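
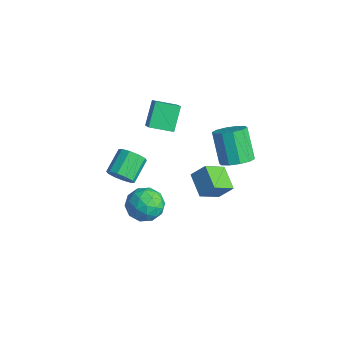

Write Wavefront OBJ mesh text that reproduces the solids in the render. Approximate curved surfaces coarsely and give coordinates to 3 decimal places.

v -0.979 -2.624 -0.885
v -0.369 -1.847 -0.264
v -0.071 -4.033 -0.016
v 0.539 -3.256 0.605
v -0.604 -3.39 0.799
v -1.165 -2.519 0.262
v 0.725 -3.361 -0.542
v 0.164 -2.49 -1.079
v 0.684 -2.302 -0.051
v -0.137 -2.321 0.778
v -0.303 -3.559 -1.058
v -1.124 -3.578 -0.229
v -0.754 -2.112 -0.651
v 0.314 -3.768 0.371
v -0.358 -3.847 0.485
v 0.001 -3.391 0.85
v -1.222 -2.507 -0.342
v -0.863 -2.05 0.024
v -1.001 -2.957 0.648
v 0.423 -3.83 -0.304
v 0.782 -3.373 0.062
v -0.441 -2.489 -1.13
v -0.082 -2.033 -0.765
v 0.561 -2.923 -0.928
v 0.224 -1.923 -0.16
v 0.758 -2.751 0.35
v 0.867 -2.812 -0.324
v 0.537 -2.301 -0.64
v -0.259 -1.934 0.327
v 0.275 -2.762 0.838
v -0.397 -2.841 0.951
v -0.727 -2.329 0.636
v 0.36 -2.201 0.451
v -0.715 -3.118 -1.118
v -0.181 -3.946 -0.607
v 0.287 -3.551 -0.916
v -0.043 -3.039 -1.231
v -1.198 -3.129 -0.63
v -0.664 -3.957 -0.12
v -0.977 -3.579 0.36
v -1.307 -3.068 0.044
v -0.8 -3.679 -0.731
v -2.23 -3.359 0.809
v -1.642 -2.799 0.523
v -2.383 -1.602 1.345
v -2.97 -2.161 1.631
v -2.044 -2.809 0.175
v -2.784 -1.611 0.996
v -2.516 -3.028 0.069
v -3.257 -1.83 0.89
v -2.879 -3.374 0.246
v -3.62 -2.176 1.067
v -2.994 -3.714 0.638
v -3.735 -2.516 1.459
v -2.817 -3.918 1.095
v -3.558 -2.721 1.917
v -2.416 -3.909 1.444
v -3.156 -2.711 2.265
v -1.943 -3.69 1.55
v -2.684 -2.492 2.371
v -1.58 -3.344 1.373
v -2.321 -2.146 2.194
v -1.465 -3.004 0.981
v -2.206 -1.806 1.802
v 0.071 2.769 1.202
v 0.876 3.107 1.71
v -0.326 3.33 3.466
v -1.131 2.991 2.958
v 0.59 3.598 1.452
v -0.612 3.821 3.208
v 0.106 3.773 1.098
v -1.096 3.995 2.855
v -0.391 3.564 0.784
v -1.594 3.786 2.541
v -0.712 3.051 0.63
v -1.914 3.274 2.386
v -0.734 2.43 0.694
v -1.936 2.653 2.45
v -0.448 1.939 0.952
v -1.65 2.162 2.708
v 0.036 1.765 1.305
v -1.166 1.987 3.062
v 0.534 1.974 1.619
v -0.669 2.196 3.376
v 0.854 2.486 1.774
v -0.348 2.709 3.53
v -2.182 3.021 -4.305
v -2.054 1.647 -3.418
v -3.67 3.291 -3.671
v -3.542 1.918 -2.784
v -1.658 3.682 -3.356
v -1.53 2.309 -2.469
v -3.146 3.953 -2.722
v -3.018 2.579 -1.835
v -3.861 -0.858 2.938
v -4.621 0.017 4.209
v -3.133 0.335 2.551
v -3.893 1.21 3.823
v -2.827 -1.21 3.797
v -3.587 -0.335 5.069
v -2.099 -0.017 3.411
v -2.859 0.858 4.682
f 1 38 17
f 38 12 41
f 17 41 6
f 38 41 17
f 1 17 13
f 17 6 18
f 13 18 2
f 17 18 13
f 1 13 22
f 13 2 23
f 22 23 8
f 13 23 22
f 1 22 34
f 22 8 37
f 34 37 11
f 22 37 34
f 1 34 38
f 34 11 42
f 38 42 12
f 34 42 38
f 2 18 29
f 18 6 32
f 29 32 10
f 18 32 29
f 6 41 19
f 41 12 40
f 19 40 5
f 41 40 19
f 12 42 39
f 42 11 35
f 39 35 3
f 42 35 39
f 11 37 36
f 37 8 24
f 36 24 7
f 37 24 36
f 8 23 28
f 23 2 25
f 28 25 9
f 23 25 28
f 4 30 16
f 30 10 31
f 16 31 5
f 30 31 16
f 4 16 14
f 16 5 15
f 14 15 3
f 16 15 14
f 4 14 21
f 14 3 20
f 21 20 7
f 14 20 21
f 4 21 26
f 21 7 27
f 26 27 9
f 21 27 26
f 4 26 30
f 26 9 33
f 30 33 10
f 26 33 30
f 5 31 19
f 31 10 32
f 19 32 6
f 31 32 19
f 3 15 39
f 15 5 40
f 39 40 12
f 15 40 39
f 7 20 36
f 20 3 35
f 36 35 11
f 20 35 36
f 9 27 28
f 27 7 24
f 28 24 8
f 27 24 28
f 10 33 29
f 33 9 25
f 29 25 2
f 33 25 29
f 44 43 47
f 44 47 45
f 45 47 48
f 45 48 46
f 47 43 49
f 47 49 48
f 48 49 50
f 48 50 46
f 49 43 51
f 49 51 50
f 50 51 52
f 50 52 46
f 51 43 53
f 51 53 52
f 52 53 54
f 52 54 46
f 53 43 55
f 53 55 54
f 54 55 56
f 54 56 46
f 55 43 57
f 55 57 56
f 56 57 58
f 56 58 46
f 57 43 59
f 57 59 58
f 58 59 60
f 58 60 46
f 59 43 61
f 59 61 60
f 60 61 62
f 60 62 46
f 61 43 63
f 61 63 62
f 62 63 64
f 62 64 46
f 63 43 44
f 63 44 64
f 64 44 45
f 64 45 46
f 66 65 69
f 66 69 67
f 67 69 70
f 67 70 68
f 69 65 71
f 69 71 70
f 70 71 72
f 70 72 68
f 71 65 73
f 71 73 72
f 72 73 74
f 72 74 68
f 73 65 75
f 73 75 74
f 74 75 76
f 74 76 68
f 75 65 77
f 75 77 76
f 76 77 78
f 76 78 68
f 77 65 79
f 77 79 78
f 78 79 80
f 78 80 68
f 79 65 81
f 79 81 80
f 80 81 82
f 80 82 68
f 81 65 83
f 81 83 82
f 82 83 84
f 82 84 68
f 83 65 85
f 83 85 84
f 84 85 86
f 84 86 68
f 85 65 66
f 85 66 86
f 86 66 67
f 86 67 68
f 88 90 87
f 91 88 87
f 87 90 89
f 89 91 87
f 88 94 90
f 92 88 91
f 92 94 88
f 90 94 89
f 93 91 89
f 89 94 93
f 93 92 91
f 94 92 93
f 96 98 95
f 99 96 95
f 95 98 97
f 97 99 95
f 96 102 98
f 100 96 99
f 100 102 96
f 98 102 97
f 101 99 97
f 97 102 101
f 101 100 99
f 102 100 101



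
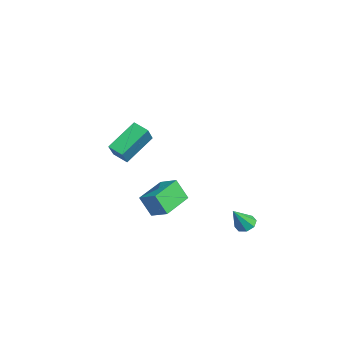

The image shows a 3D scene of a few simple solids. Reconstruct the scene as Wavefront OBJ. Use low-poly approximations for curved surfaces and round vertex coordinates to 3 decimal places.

v 3.506 4.095 -3.763
v 4.1 4.026 -3.99
v 3.914 3.305 -2.457
v 4.047 4.435 -3.726
v 3.676 4.645 -3.484
v 3.206 4.532 -3.405
v 2.912 4.164 -3.536
v 2.965 3.755 -3.8
v 3.336 3.545 -4.042
v 3.806 3.658 -4.121
v 0.44 -0.397 -4.455
v 0.101 -0.991 -3.188
v -0.923 1.022 -4.155
v -1.262 0.428 -2.887
v 1.302 0.312 -3.893
v 0.963 -0.282 -2.625
v -0.061 1.731 -3.592
v -0.4 1.137 -2.325
v 3.286 -2.85 2.131
v 2.478 -1.386 3.317
v 3.929 -2.25 1.828
v 3.121 -0.786 3.015
v 4.139 -3.234 3.185
v 3.331 -1.77 4.372
v 4.782 -2.634 2.883
v 3.974 -1.17 4.069
f 2 1 4
f 2 4 3
f 4 1 5
f 4 5 3
f 5 1 6
f 5 6 3
f 6 1 7
f 6 7 3
f 7 1 8
f 7 8 3
f 8 1 9
f 8 9 3
f 9 1 10
f 9 10 3
f 10 1 2
f 10 2 3
f 12 14 11
f 15 12 11
f 11 14 13
f 13 15 11
f 12 18 14
f 16 12 15
f 16 18 12
f 14 18 13
f 17 15 13
f 13 18 17
f 17 16 15
f 18 16 17
f 20 22 19
f 23 20 19
f 19 22 21
f 21 23 19
f 20 26 22
f 24 20 23
f 24 26 20
f 22 26 21
f 25 23 21
f 21 26 25
f 25 24 23
f 26 24 25



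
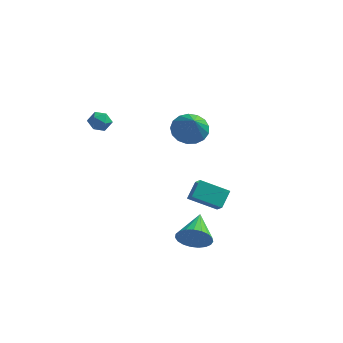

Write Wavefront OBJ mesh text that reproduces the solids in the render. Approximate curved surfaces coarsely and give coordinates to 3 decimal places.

v 2.285 -4.201 0.236
v 2.751 -4.765 0.826
v 2.402 -3.329 0.976
v 2.868 -3.893 1.567
v 3.752 -3.767 -0.507
v 4.218 -4.331 0.084
v 3.869 -2.895 0.234
v 4.335 -3.459 0.824
v 2.243 -3.03 -3.579
v 2.742 -2.632 -4.362
v 1.917 -1.25 -2.881
v 2.349 -2.647 -4.508
v 1.937 -2.727 -4.493
v 1.578 -2.861 -4.321
v 1.334 -3.023 -4.02
v 1.247 -3.187 -3.643
v 1.332 -3.324 -3.255
v 1.575 -3.41 -2.923
v 1.933 -3.43 -2.705
v 2.345 -3.381 -2.638
v 2.739 -3.272 -2.733
v 3.047 -3.12 -2.975
v 3.216 -2.954 -3.322
v 3.217 -2.8 -3.713
v 3.049 -2.686 -4.08
v -3.731 -1.998 3.638
v -3.148 -1.774 3.962
v -3.332 -3.066 3.658
v -2.749 -2.842 3.982
v -3.366 -2.833 4.322
v -3.613 -2.174 4.309
v -2.867 -2.666 3.311
v -3.114 -2.007 3.298
v -2.614 -2.187 3.76
v -2.922 -2.29 4.385
v -3.558 -2.55 3.235
v -3.866 -2.653 3.86
v -0.304 3.083 0.843
v 0.596 3.677 0.905
v 0.404 1.857 2.297
v 0.278 3.898 1.247
v -0.174 3.933 1.496
v -0.655 3.773 1.595
v -1.056 3.455 1.522
v -1.285 3.052 1.293
v -1.289 2.656 0.961
v -1.067 2.358 0.602
v -0.67 2.226 0.298
v -0.19 2.29 0.119
v 0.265 2.536 0.105
v 0.589 2.907 0.26
v 0.709 3.319 0.549
f 2 4 1
f 5 2 1
f 1 4 3
f 3 5 1
f 2 8 4
f 6 2 5
f 6 8 2
f 4 8 3
f 7 5 3
f 3 8 7
f 7 6 5
f 8 6 7
f 10 9 12
f 10 12 11
f 12 9 13
f 12 13 11
f 13 9 14
f 13 14 11
f 14 9 15
f 14 15 11
f 15 9 16
f 15 16 11
f 16 9 17
f 16 17 11
f 17 9 18
f 17 18 11
f 18 9 19
f 18 19 11
f 19 9 20
f 19 20 11
f 20 9 21
f 20 21 11
f 21 9 22
f 21 22 11
f 22 9 23
f 22 23 11
f 23 9 24
f 23 24 11
f 24 9 25
f 24 25 11
f 25 9 10
f 25 10 11
f 26 37 31
f 26 31 27
f 26 27 33
f 26 33 36
f 26 36 37
f 27 31 35
f 31 37 30
f 37 36 28
f 36 33 32
f 33 27 34
f 29 35 30
f 29 30 28
f 29 28 32
f 29 32 34
f 29 34 35
f 30 35 31
f 28 30 37
f 32 28 36
f 34 32 33
f 35 34 27
f 39 38 41
f 39 41 40
f 41 38 42
f 41 42 40
f 42 38 43
f 42 43 40
f 43 38 44
f 43 44 40
f 44 38 45
f 44 45 40
f 45 38 46
f 45 46 40
f 46 38 47
f 46 47 40
f 47 38 48
f 47 48 40
f 48 38 49
f 48 49 40
f 49 38 50
f 49 50 40
f 50 38 51
f 50 51 40
f 51 38 52
f 51 52 40
f 52 38 39
f 52 39 40



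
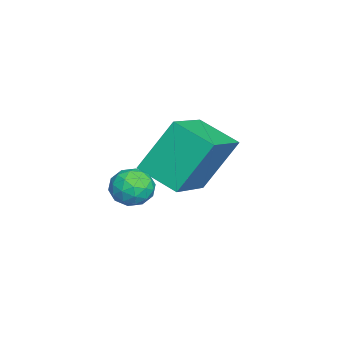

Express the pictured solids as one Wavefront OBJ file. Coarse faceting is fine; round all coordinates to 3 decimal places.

v 0.355 -0.554 0.019
v 0.717 -1.016 -0.39
v -0.357 -1.404 0.35
v 0.005 -1.866 -0.059
v 0.31 -1.592 0.527
v 0.75 -1.067 0.323
v -0.39 -1.353 -0.363
v 0.05 -0.828 -0.567
v 0.256 -1.51 -0.625
v 0.689 -1.658 -0.075
v -0.329 -0.762 0.035
v 0.104 -0.91 0.585
v 0.599 -0.711 -0.215
v -0.239 -1.709 0.175
v -0.059 -1.548 0.519
v 0.153 -1.82 0.279
v 0.618 -0.741 0.204
v 0.83 -1.012 -0.036
v 0.591 -1.351 0.503
v -0.47 -1.408 -0.004
v -0.258 -1.679 -0.244
v 0.207 -0.6 -0.319
v 0.419 -0.872 -0.559
v -0.231 -1.069 -0.543
v 0.541 -1.273 -0.593
v 0.122 -1.772 -0.399
v -0.11 -1.47 -0.577
v 0.149 -1.162 -0.698
v 0.795 -1.359 -0.27
v 0.376 -1.859 -0.075
v 0.555 -1.698 0.269
v 0.814 -1.389 0.149
v 0.524 -1.65 -0.408
v -0.016 -0.561 0.035
v -0.435 -1.061 0.23
v -0.454 -1.031 -0.189
v -0.195 -0.722 -0.309
v 0.238 -0.648 0.359
v -0.181 -1.147 0.553
v 0.211 -1.258 0.658
v 0.47 -0.95 0.537
v -0.164 -0.77 0.368
v -3.624 -0.845 -1.089
v -4.092 0.188 0.703
v -3.001 0.439 -1.667
v -3.469 1.472 0.125
v -1.751 -1.392 -0.285
v -2.219 -0.359 1.507
v -1.128 -0.108 -0.863
v -1.596 0.925 0.929
f 1 38 17
f 38 12 41
f 17 41 6
f 38 41 17
f 1 17 13
f 17 6 18
f 13 18 2
f 17 18 13
f 1 13 22
f 13 2 23
f 22 23 8
f 13 23 22
f 1 22 34
f 22 8 37
f 34 37 11
f 22 37 34
f 1 34 38
f 34 11 42
f 38 42 12
f 34 42 38
f 2 18 29
f 18 6 32
f 29 32 10
f 18 32 29
f 6 41 19
f 41 12 40
f 19 40 5
f 41 40 19
f 12 42 39
f 42 11 35
f 39 35 3
f 42 35 39
f 11 37 36
f 37 8 24
f 36 24 7
f 37 24 36
f 8 23 28
f 23 2 25
f 28 25 9
f 23 25 28
f 4 30 16
f 30 10 31
f 16 31 5
f 30 31 16
f 4 16 14
f 16 5 15
f 14 15 3
f 16 15 14
f 4 14 21
f 14 3 20
f 21 20 7
f 14 20 21
f 4 21 26
f 21 7 27
f 26 27 9
f 21 27 26
f 4 26 30
f 26 9 33
f 30 33 10
f 26 33 30
f 5 31 19
f 31 10 32
f 19 32 6
f 31 32 19
f 3 15 39
f 15 5 40
f 39 40 12
f 15 40 39
f 7 20 36
f 20 3 35
f 36 35 11
f 20 35 36
f 9 27 28
f 27 7 24
f 28 24 8
f 27 24 28
f 10 33 29
f 33 9 25
f 29 25 2
f 33 25 29
f 44 46 43
f 47 44 43
f 43 46 45
f 45 47 43
f 44 50 46
f 48 44 47
f 48 50 44
f 46 50 45
f 49 47 45
f 45 50 49
f 49 48 47
f 50 48 49



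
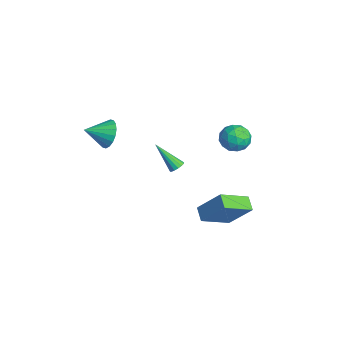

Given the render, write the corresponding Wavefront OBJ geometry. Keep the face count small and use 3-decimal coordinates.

v 3.95 -0.23 -3.376
v 3.102 -0.175 -2.951
v 3.585 1.522 -4.334
v 2.737 1.577 -3.909
v 4.803 0.803 -1.811
v 3.955 0.858 -1.386
v 4.438 2.555 -2.769
v 3.59 2.61 -2.344
v -2.612 0.539 -4.187
v -2.332 0.121 -4.267
v -3.648 -0.439 -2.713
v -2.2 0.257 -4.084
v -2.178 0.469 -3.928
v -2.273 0.7 -3.842
v -2.459 0.888 -3.848
v -2.685 0.982 -3.945
v -2.893 0.957 -4.107
v -3.025 0.82 -4.29
v -3.046 0.608 -4.446
v -2.951 0.378 -4.532
v -2.765 0.19 -4.526
v -2.539 0.096 -4.429
v -3.511 -3.272 -0.964
v -2.928 -2.945 -0.207
v -3.569 -4.668 -0.316
v -3.343 -2.859 -0.058
v -3.792 -2.854 -0.088
v -4.185 -2.933 -0.291
v -4.444 -3.078 -0.628
v -4.519 -3.262 -1.032
v -4.394 -3.448 -1.421
v -4.095 -3.599 -1.721
v -3.68 -3.685 -1.87
v -3.231 -3.69 -1.84
v -2.838 -3.611 -1.636
v -2.579 -3.466 -1.299
v -2.504 -3.282 -0.896
v -2.628 -3.096 -0.506
v -0.358 2.687 -0.268
v 0.14 3.468 -0.548
v 0.72 2.392 0.828
v 1.218 3.173 0.548
v 0.364 3.276 0.99
v -0.303 3.459 0.313
v 1.163 2.401 -0.033
v 0.496 2.584 -0.71
v 1.08 3.291 -0.402
v 0.586 3.832 0.23
v 0.274 2.028 0.05
v -0.22 2.569 0.682
v -0.204 3.104 -0.504
v 1.064 2.756 0.784
v 0.561 2.817 1.044
v 0.854 3.276 0.879
v -0.464 3.098 0.002
v -0.171 3.557 -0.163
v -0.04 3.445 0.741
v 1.031 2.303 0.443
v 1.324 2.762 0.278
v 0.006 2.584 -0.599
v 0.299 3.043 -0.764
v 0.9 2.415 -0.461
v 0.642 3.459 -0.583
v 1.275 3.285 0.061
v 1.243 2.831 -0.28
v 0.851 2.939 -0.678
v 0.351 3.777 -0.211
v 0.985 3.603 0.433
v 0.483 3.664 0.692
v 0.091 3.771 0.294
v 0.904 3.673 -0.126
v -0.125 2.257 -0.153
v 0.509 2.083 0.491
v 0.769 2.089 -0.014
v 0.377 2.196 -0.412
v -0.415 2.575 0.219
v 0.218 2.401 0.863
v 0.009 2.921 0.958
v -0.383 3.029 0.56
v -0.044 2.187 0.406
f 2 4 1
f 5 2 1
f 1 4 3
f 3 5 1
f 2 8 4
f 6 2 5
f 6 8 2
f 4 8 3
f 7 5 3
f 3 8 7
f 7 6 5
f 8 6 7
f 10 9 12
f 10 12 11
f 12 9 13
f 12 13 11
f 13 9 14
f 13 14 11
f 14 9 15
f 14 15 11
f 15 9 16
f 15 16 11
f 16 9 17
f 16 17 11
f 17 9 18
f 17 18 11
f 18 9 19
f 18 19 11
f 19 9 20
f 19 20 11
f 20 9 21
f 20 21 11
f 21 9 22
f 21 22 11
f 22 9 10
f 22 10 11
f 24 23 26
f 24 26 25
f 26 23 27
f 26 27 25
f 27 23 28
f 27 28 25
f 28 23 29
f 28 29 25
f 29 23 30
f 29 30 25
f 30 23 31
f 30 31 25
f 31 23 32
f 31 32 25
f 32 23 33
f 32 33 25
f 33 23 34
f 33 34 25
f 34 23 35
f 34 35 25
f 35 23 36
f 35 36 25
f 36 23 37
f 36 37 25
f 37 23 38
f 37 38 25
f 38 23 24
f 38 24 25
f 39 76 55
f 76 50 79
f 55 79 44
f 76 79 55
f 39 55 51
f 55 44 56
f 51 56 40
f 55 56 51
f 39 51 60
f 51 40 61
f 60 61 46
f 51 61 60
f 39 60 72
f 60 46 75
f 72 75 49
f 60 75 72
f 39 72 76
f 72 49 80
f 76 80 50
f 72 80 76
f 40 56 67
f 56 44 70
f 67 70 48
f 56 70 67
f 44 79 57
f 79 50 78
f 57 78 43
f 79 78 57
f 50 80 77
f 80 49 73
f 77 73 41
f 80 73 77
f 49 75 74
f 75 46 62
f 74 62 45
f 75 62 74
f 46 61 66
f 61 40 63
f 66 63 47
f 61 63 66
f 42 68 54
f 68 48 69
f 54 69 43
f 68 69 54
f 42 54 52
f 54 43 53
f 52 53 41
f 54 53 52
f 42 52 59
f 52 41 58
f 59 58 45
f 52 58 59
f 42 59 64
f 59 45 65
f 64 65 47
f 59 65 64
f 42 64 68
f 64 47 71
f 68 71 48
f 64 71 68
f 43 69 57
f 69 48 70
f 57 70 44
f 69 70 57
f 41 53 77
f 53 43 78
f 77 78 50
f 53 78 77
f 45 58 74
f 58 41 73
f 74 73 49
f 58 73 74
f 47 65 66
f 65 45 62
f 66 62 46
f 65 62 66
f 48 71 67
f 71 47 63
f 67 63 40
f 71 63 67



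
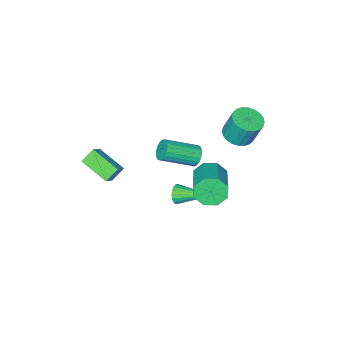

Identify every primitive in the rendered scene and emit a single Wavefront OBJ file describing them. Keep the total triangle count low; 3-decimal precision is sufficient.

v -0.607 1.014 -2.285
v -0.309 1.02 -1.776
v -1.613 2.646 -1.715
v -0.167 1.158 -1.92
v -0.1 1.271 -2.127
v -0.122 1.34 -2.362
v -0.227 1.352 -2.583
v -0.398 1.306 -2.753
v -0.605 1.21 -2.842
v -0.813 1.079 -2.834
v -0.985 0.938 -2.732
v -1.092 0.809 -2.552
v -1.115 0.716 -2.327
v -1.05 0.674 -2.094
v -0.909 0.691 -1.894
v -0.715 0.764 -1.762
v -0.503 0.88 -1.72
v -1.753 2.234 -0.509
v -1.292 2.24 -1.282
v -0.045 3.833 -0.523
v -0.507 3.826 0.249
v -1.831 2.668 -1.294
v -0.584 4.261 -0.535
v -2.325 2.842 -0.846
v -1.078 4.434 -0.087
v -2.484 2.659 -0.201
v -1.237 4.252 0.557
v -2.215 2.227 0.263
v -0.968 3.82 1.022
v -1.676 1.799 0.275
v -0.429 3.392 1.034
v -1.182 1.626 -0.173
v 0.065 3.218 0.586
v -1.023 1.808 -0.817
v 0.224 3.401 -0.059
v -2.862 -0.265 -1.474
v -2.519 -0.133 -1.998
v -0.935 -0.963 -1.17
v -1.278 -1.095 -0.646
v -2.481 0.085 -1.851
v -0.898 -0.745 -1.023
v -2.509 0.243 -1.638
v -0.926 -0.587 -0.81
v -2.598 0.313 -1.398
v -1.015 -0.517 -0.57
v -2.733 0.283 -1.17
v -1.15 -0.547 -0.342
v -2.89 0.159 -0.995
v -1.307 -0.671 -0.167
v -3.042 -0.039 -0.903
v -1.459 -0.869 -0.075
v -3.163 -0.276 -0.909
v -1.58 -1.106 -0.082
v -3.232 -0.512 -1.014
v -1.648 -1.342 -0.186
v -3.236 -0.704 -1.197
v -1.653 -1.534 -0.369
v -3.176 -0.82 -1.429
v -1.593 -1.65 -0.601
v -3.062 -0.841 -1.668
v -1.479 -1.671 -0.84
v -2.913 -0.762 -1.874
v -1.33 -1.592 -1.046
v -2.755 -0.597 -2.011
v -1.172 -1.427 -1.183
v -2.615 -0.374 -2.054
v -1.032 -1.204 -1.227
v -3.384 2.378 2.073
v -2.554 2.481 2.147
v -2.746 2.986 3.6
v -3.576 2.882 3.527
v -2.645 2.775 2.033
v -2.837 3.279 3.486
v -2.848 3.008 1.926
v -3.041 3.512 3.379
v -3.134 3.145 1.84
v -3.326 3.649 3.293
v -3.457 3.165 1.791
v -3.649 3.67 3.244
v -3.769 3.066 1.784
v -3.961 3.57 3.237
v -4.023 2.862 1.821
v -4.215 3.366 3.274
v -4.179 2.584 1.897
v -4.371 3.088 3.35
v -4.214 2.274 2
v -4.406 2.779 3.453
v -4.123 1.981 2.114
v -4.315 2.485 3.567
v -3.919 1.748 2.221
v -4.112 2.252 3.674
v -3.634 1.611 2.307
v -3.826 2.115 3.76
v -3.311 1.59 2.356
v -3.503 2.095 3.809
v -2.999 1.69 2.363
v -3.191 2.194 3.816
v -2.745 1.894 2.326
v -2.937 2.398 3.779
v -2.589 2.172 2.25
v -2.781 2.676 3.703
v 3.272 -1.088 1.249
v 2.632 -0.988 1.888
v 2.958 0.476 0.69
v 2.318 0.575 1.329
v 3.862 -0.775 1.791
v 3.222 -0.676 2.43
v 3.548 0.788 1.232
v 2.908 0.888 1.871
f 2 1 4
f 2 4 3
f 4 1 5
f 4 5 3
f 5 1 6
f 5 6 3
f 6 1 7
f 6 7 3
f 7 1 8
f 7 8 3
f 8 1 9
f 8 9 3
f 9 1 10
f 9 10 3
f 10 1 11
f 10 11 3
f 11 1 12
f 11 12 3
f 12 1 13
f 12 13 3
f 13 1 14
f 13 14 3
f 14 1 15
f 14 15 3
f 15 1 16
f 15 16 3
f 16 1 17
f 16 17 3
f 17 1 2
f 17 2 3
f 19 18 22
f 19 22 20
f 20 22 23
f 20 23 21
f 22 18 24
f 22 24 23
f 23 24 25
f 23 25 21
f 24 18 26
f 24 26 25
f 25 26 27
f 25 27 21
f 26 18 28
f 26 28 27
f 27 28 29
f 27 29 21
f 28 18 30
f 28 30 29
f 29 30 31
f 29 31 21
f 30 18 32
f 30 32 31
f 31 32 33
f 31 33 21
f 32 18 34
f 32 34 33
f 33 34 35
f 33 35 21
f 34 18 19
f 34 19 35
f 35 19 20
f 35 20 21
f 37 36 40
f 37 40 38
f 38 40 41
f 38 41 39
f 40 36 42
f 40 42 41
f 41 42 43
f 41 43 39
f 42 36 44
f 42 44 43
f 43 44 45
f 43 45 39
f 44 36 46
f 44 46 45
f 45 46 47
f 45 47 39
f 46 36 48
f 46 48 47
f 47 48 49
f 47 49 39
f 48 36 50
f 48 50 49
f 49 50 51
f 49 51 39
f 50 36 52
f 50 52 51
f 51 52 53
f 51 53 39
f 52 36 54
f 52 54 53
f 53 54 55
f 53 55 39
f 54 36 56
f 54 56 55
f 55 56 57
f 55 57 39
f 56 36 58
f 56 58 57
f 57 58 59
f 57 59 39
f 58 36 60
f 58 60 59
f 59 60 61
f 59 61 39
f 60 36 62
f 60 62 61
f 61 62 63
f 61 63 39
f 62 36 64
f 62 64 63
f 63 64 65
f 63 65 39
f 64 36 66
f 64 66 65
f 65 66 67
f 65 67 39
f 66 36 37
f 66 37 67
f 67 37 38
f 67 38 39
f 69 68 72
f 69 72 70
f 70 72 73
f 70 73 71
f 72 68 74
f 72 74 73
f 73 74 75
f 73 75 71
f 74 68 76
f 74 76 75
f 75 76 77
f 75 77 71
f 76 68 78
f 76 78 77
f 77 78 79
f 77 79 71
f 78 68 80
f 78 80 79
f 79 80 81
f 79 81 71
f 80 68 82
f 80 82 81
f 81 82 83
f 81 83 71
f 82 68 84
f 82 84 83
f 83 84 85
f 83 85 71
f 84 68 86
f 84 86 85
f 85 86 87
f 85 87 71
f 86 68 88
f 86 88 87
f 87 88 89
f 87 89 71
f 88 68 90
f 88 90 89
f 89 90 91
f 89 91 71
f 90 68 92
f 90 92 91
f 91 92 93
f 91 93 71
f 92 68 94
f 92 94 93
f 93 94 95
f 93 95 71
f 94 68 96
f 94 96 95
f 95 96 97
f 95 97 71
f 96 68 98
f 96 98 97
f 97 98 99
f 97 99 71
f 98 68 100
f 98 100 99
f 99 100 101
f 99 101 71
f 100 68 69
f 100 69 101
f 101 69 70
f 101 70 71
f 103 105 102
f 106 103 102
f 102 105 104
f 104 106 102
f 103 109 105
f 107 103 106
f 107 109 103
f 105 109 104
f 108 106 104
f 104 109 108
f 108 107 106
f 109 107 108



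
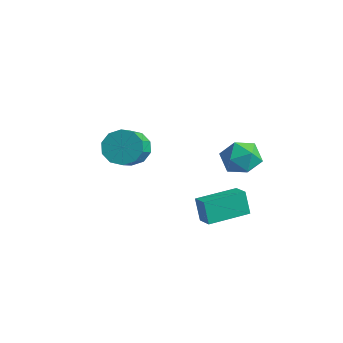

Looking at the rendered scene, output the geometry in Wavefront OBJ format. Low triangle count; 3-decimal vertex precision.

v 3.36 -0.851 3.073
v 4.03 -1.659 3.121
v 2.55 -1.601 1.779
v 3.22 -2.409 1.827
v 2.525 -2.256 2.6
v 3.026 -1.793 3.401
v 3.554 -1.467 1.499
v 4.055 -1.004 2.3
v 4.151 -2.04 2.149
v 3.515 -2.528 2.829
v 3.065 -0.732 2.071
v 2.429 -1.22 2.751
v -2.711 -3.062 0.674
v -1.831 -2.556 0.574
v -1.029 -3.752 1.586
v -1.909 -4.258 1.686
v -2.131 -2.329 1.08
v -1.328 -3.524 2.092
v -2.652 -2.381 1.431
v -1.849 -3.577 2.443
v -3.195 -2.694 1.493
v -2.393 -3.89 2.505
v -3.554 -3.148 1.242
v -2.752 -4.343 2.254
v -3.591 -3.568 0.774
v -2.789 -4.764 1.786
v -3.292 -3.796 0.268
v -2.489 -4.991 1.28
v -2.771 -3.743 -0.083
v -1.968 -4.939 0.929
v -2.227 -3.43 -0.145
v -1.425 -4.626 0.867
v -1.868 -2.977 0.106
v -1.066 -4.172 1.118
v 2.165 -3.08 -1.796
v 1.718 -2.984 -0.579
v 2.761 -1.036 -1.738
v 2.314 -0.94 -0.521
v 3.026 -3.34 -1.459
v 2.579 -3.244 -0.242
v 3.622 -1.296 -1.401
v 3.175 -1.2 -0.184
f 1 12 6
f 1 6 2
f 1 2 8
f 1 8 11
f 1 11 12
f 2 6 10
f 6 12 5
f 12 11 3
f 11 8 7
f 8 2 9
f 4 10 5
f 4 5 3
f 4 3 7
f 4 7 9
f 4 9 10
f 5 10 6
f 3 5 12
f 7 3 11
f 9 7 8
f 10 9 2
f 14 13 17
f 14 17 15
f 15 17 18
f 15 18 16
f 17 13 19
f 17 19 18
f 18 19 20
f 18 20 16
f 19 13 21
f 19 21 20
f 20 21 22
f 20 22 16
f 21 13 23
f 21 23 22
f 22 23 24
f 22 24 16
f 23 13 25
f 23 25 24
f 24 25 26
f 24 26 16
f 25 13 27
f 25 27 26
f 26 27 28
f 26 28 16
f 27 13 29
f 27 29 28
f 28 29 30
f 28 30 16
f 29 13 31
f 29 31 30
f 30 31 32
f 30 32 16
f 31 13 33
f 31 33 32
f 32 33 34
f 32 34 16
f 33 13 14
f 33 14 34
f 34 14 15
f 34 15 16
f 36 38 35
f 39 36 35
f 35 38 37
f 37 39 35
f 36 42 38
f 40 36 39
f 40 42 36
f 38 42 37
f 41 39 37
f 37 42 41
f 41 40 39
f 42 40 41



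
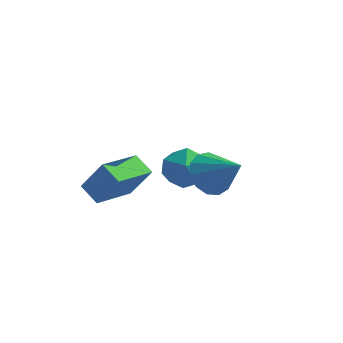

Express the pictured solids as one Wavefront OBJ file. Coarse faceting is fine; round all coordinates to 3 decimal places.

v -4.817 -2.169 1.725
v -4.001 -2.136 3.007
v -4.252 -0.497 1.322
v -3.436 -0.464 2.604
v -4.064 -2.536 1.256
v -3.248 -2.503 2.538
v -3.499 -0.864 0.853
v -2.683 -0.831 2.135
v -0.195 -1.708 3.167
v 0.399 -1.597 2.46
v 1.035 -2.132 4.133
v 0.369 -1.133 2.702
v 0.16 -0.852 3.091
v -0.162 -0.842 3.505
v -0.494 -1.108 3.811
v -0.731 -1.564 3.913
v -0.798 -2.066 3.778
v -0.673 -2.454 3.449
v -0.397 -2.606 3.031
v -0.056 -2.472 2.655
v 0.24 -2.096 2.443
v -2.269 1.279 1.048
v -1.743 1.477 1.875
v -2.237 -0.297 1.405
v -1.711 -0.099 2.232
v -2.667 0.184 2.168
v -2.687 1.158 1.947
v -1.293 0.022 1.333
v -1.313 0.996 1.112
v -1.14 0.7 2.05
v -1.99 0.8 2.567
v -1.99 0.38 0.713
v -2.84 0.48 1.23
f 2 4 1
f 5 2 1
f 1 4 3
f 3 5 1
f 2 8 4
f 6 2 5
f 6 8 2
f 4 8 3
f 7 5 3
f 3 8 7
f 7 6 5
f 8 6 7
f 10 9 12
f 10 12 11
f 12 9 13
f 12 13 11
f 13 9 14
f 13 14 11
f 14 9 15
f 14 15 11
f 15 9 16
f 15 16 11
f 16 9 17
f 16 17 11
f 17 9 18
f 17 18 11
f 18 9 19
f 18 19 11
f 19 9 20
f 19 20 11
f 20 9 21
f 20 21 11
f 21 9 10
f 21 10 11
f 22 33 27
f 22 27 23
f 22 23 29
f 22 29 32
f 22 32 33
f 23 27 31
f 27 33 26
f 33 32 24
f 32 29 28
f 29 23 30
f 25 31 26
f 25 26 24
f 25 24 28
f 25 28 30
f 25 30 31
f 26 31 27
f 24 26 33
f 28 24 32
f 30 28 29
f 31 30 23



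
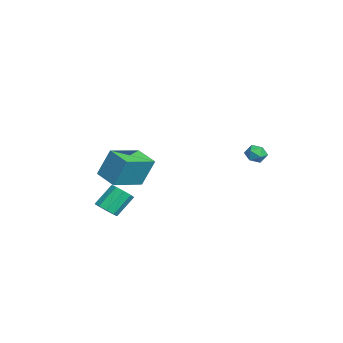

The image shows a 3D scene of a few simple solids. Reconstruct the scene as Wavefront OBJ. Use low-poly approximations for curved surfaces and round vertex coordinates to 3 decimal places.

v -2.409 -4.585 -1.087
v -2.359 -3.866 0.649
v -3.713 -2.946 -1.728
v -3.663 -2.227 0.008
v -1.237 -3.793 -1.448
v -1.187 -3.074 0.288
v -2.541 -2.154 -2.089
v -2.491 -1.435 -0.353
v 1.993 3.719 2.45
v 2.578 3.597 2.712
v 2.202 3.043 1.668
v 2.787 2.921 1.93
v 2.245 2.719 2.232
v 2.117 3.137 2.715
v 2.663 3.503 1.665
v 2.535 3.921 2.148
v 2.992 3.464 2.226
v 2.734 2.979 2.577
v 2.046 3.661 1.803
v 1.788 3.176 2.154
v 1.636 -4.396 -1.885
v 2.286 -4.389 -1.574
v 1.753 -3.457 -0.484
v 1.104 -3.464 -0.795
v 2.252 -4.024 -1.902
v 1.72 -3.091 -0.812
v 1.931 -3.833 -2.223
v 1.398 -2.9 -1.133
v 1.472 -3.905 -2.385
v 0.939 -2.973 -1.295
v 1.089 -4.208 -2.314
v 0.557 -3.275 -1.224
v 0.963 -4.598 -2.041
v 0.43 -3.666 -0.951
v 1.152 -4.894 -1.696
v 0.619 -3.962 -0.606
v 1.567 -4.957 -1.439
v 1.035 -4.025 -0.349
v 2.015 -4.758 -1.391
v 1.482 -3.825 -0.301
f 2 4 1
f 5 2 1
f 1 4 3
f 3 5 1
f 2 8 4
f 6 2 5
f 6 8 2
f 4 8 3
f 7 5 3
f 3 8 7
f 7 6 5
f 8 6 7
f 9 20 14
f 9 14 10
f 9 10 16
f 9 16 19
f 9 19 20
f 10 14 18
f 14 20 13
f 20 19 11
f 19 16 15
f 16 10 17
f 12 18 13
f 12 13 11
f 12 11 15
f 12 15 17
f 12 17 18
f 13 18 14
f 11 13 20
f 15 11 19
f 17 15 16
f 18 17 10
f 22 21 25
f 22 25 23
f 23 25 26
f 23 26 24
f 25 21 27
f 25 27 26
f 26 27 28
f 26 28 24
f 27 21 29
f 27 29 28
f 28 29 30
f 28 30 24
f 29 21 31
f 29 31 30
f 30 31 32
f 30 32 24
f 31 21 33
f 31 33 32
f 32 33 34
f 32 34 24
f 33 21 35
f 33 35 34
f 34 35 36
f 34 36 24
f 35 21 37
f 35 37 36
f 36 37 38
f 36 38 24
f 37 21 39
f 37 39 38
f 38 39 40
f 38 40 24
f 39 21 22
f 39 22 40
f 40 22 23
f 40 23 24



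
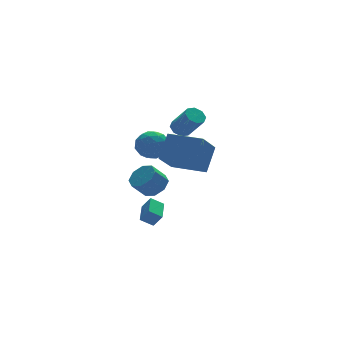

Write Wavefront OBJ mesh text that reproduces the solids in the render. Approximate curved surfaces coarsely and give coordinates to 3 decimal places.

v 2.046 3.784 -3.864
v 2.787 3.958 -3.216
v 1.875 3.929 -2.167
v 1.134 3.756 -2.816
v 2.468 4.603 -3.475
v 1.556 4.575 -2.427
v 1.902 4.769 -3.963
v 0.99 4.74 -2.914
v 1.42 4.358 -4.393
v 0.508 4.329 -3.344
v 1.305 3.611 -4.513
v 0.393 3.582 -3.464
v 1.624 2.965 -4.253
v 0.712 2.937 -3.205
v 2.19 2.8 -3.766
v 1.278 2.771 -2.717
v 2.672 3.211 -3.336
v 1.76 3.182 -2.287
v 0.445 -5.009 2.408
v 1.374 -4.196 3.826
v -0.959 -3.328 2.365
v -0.03 -2.516 3.783
v 1.69 -4.004 1.017
v 2.619 -3.192 2.435
v 0.286 -2.324 0.974
v 1.215 -1.511 2.392
v -1.66 -2.25 -2.944
v -1.26 -2.604 -2.158
v -0.935 -0.9 -2.704
v -0.536 -1.255 -1.919
v -0.944 -2.545 -3.441
v -0.545 -2.9 -2.656
v -0.22 -1.196 -3.202
v 0.18 -1.55 -2.416
v 0.016 1.383 1.609
v 0.825 2.116 1.773
v 0.795 0.864 0.087
v 1.604 1.597 0.251
v 1.517 0.714 0.908
v 1.036 1.035 1.849
v 0.584 1.945 0.011
v 0.103 2.266 0.952
v 1.176 2.463 0.785
v 1.753 1.703 1.34
v -0.133 1.277 0.52
v 0.444 0.517 1.075
v 0.352 1.795 1.824
v 1.268 1.185 0.036
v 1.217 0.666 0.422
v 1.692 1.097 0.518
v 0.476 1.16 1.869
v 0.952 1.591 1.965
v 1.359 0.766 1.457
v 0.668 1.389 -0.105
v 1.144 1.82 -0.009
v -0.072 1.883 1.342
v 0.403 2.314 1.438
v 0.261 2.214 0.403
v 1.034 2.43 1.34
v 1.492 2.125 0.446
v 0.892 2.33 0.305
v 0.61 2.518 0.858
v 1.373 1.983 1.666
v 1.831 1.678 0.772
v 1.78 1.159 1.158
v 1.497 1.348 1.711
v 1.58 2.187 1.086
v -0.211 1.302 1.088
v 0.247 0.997 0.194
v 0.123 1.632 0.149
v -0.16 1.821 0.702
v 0.128 0.855 1.414
v 0.586 0.55 0.52
v 1.01 0.462 1.002
v 0.728 0.65 1.555
v 0.04 0.793 0.774
v 3.687 3.759 0.723
v 4.35 3.705 0.447
v 4.876 2.627 1.921
v 4.213 2.681 2.197
v 4.296 4.138 0.783
v 4.822 3.061 2.257
v 3.885 4.349 1.084
v 4.411 3.272 2.558
v 3.359 4.214 1.173
v 3.884 3.137 2.647
v 3.024 3.813 0.999
v 3.55 2.735 2.473
v 3.078 3.379 0.663
v 3.604 2.302 2.137
v 3.489 3.168 0.362
v 4.015 2.091 1.836
v 4.016 3.303 0.273
v 4.541 2.226 1.747
f 2 1 5
f 2 5 3
f 3 5 6
f 3 6 4
f 5 1 7
f 5 7 6
f 6 7 8
f 6 8 4
f 7 1 9
f 7 9 8
f 8 9 10
f 8 10 4
f 9 1 11
f 9 11 10
f 10 11 12
f 10 12 4
f 11 1 13
f 11 13 12
f 12 13 14
f 12 14 4
f 13 1 15
f 13 15 14
f 14 15 16
f 14 16 4
f 15 1 17
f 15 17 16
f 16 17 18
f 16 18 4
f 17 1 2
f 17 2 18
f 18 2 3
f 18 3 4
f 20 22 19
f 23 20 19
f 19 22 21
f 21 23 19
f 20 26 22
f 24 20 23
f 24 26 20
f 22 26 21
f 25 23 21
f 21 26 25
f 25 24 23
f 26 24 25
f 28 30 27
f 31 28 27
f 27 30 29
f 29 31 27
f 28 34 30
f 32 28 31
f 32 34 28
f 30 34 29
f 33 31 29
f 29 34 33
f 33 32 31
f 34 32 33
f 35 72 51
f 72 46 75
f 51 75 40
f 72 75 51
f 35 51 47
f 51 40 52
f 47 52 36
f 51 52 47
f 35 47 56
f 47 36 57
f 56 57 42
f 47 57 56
f 35 56 68
f 56 42 71
f 68 71 45
f 56 71 68
f 35 68 72
f 68 45 76
f 72 76 46
f 68 76 72
f 36 52 63
f 52 40 66
f 63 66 44
f 52 66 63
f 40 75 53
f 75 46 74
f 53 74 39
f 75 74 53
f 46 76 73
f 76 45 69
f 73 69 37
f 76 69 73
f 45 71 70
f 71 42 58
f 70 58 41
f 71 58 70
f 42 57 62
f 57 36 59
f 62 59 43
f 57 59 62
f 38 64 50
f 64 44 65
f 50 65 39
f 64 65 50
f 38 50 48
f 50 39 49
f 48 49 37
f 50 49 48
f 38 48 55
f 48 37 54
f 55 54 41
f 48 54 55
f 38 55 60
f 55 41 61
f 60 61 43
f 55 61 60
f 38 60 64
f 60 43 67
f 64 67 44
f 60 67 64
f 39 65 53
f 65 44 66
f 53 66 40
f 65 66 53
f 37 49 73
f 49 39 74
f 73 74 46
f 49 74 73
f 41 54 70
f 54 37 69
f 70 69 45
f 54 69 70
f 43 61 62
f 61 41 58
f 62 58 42
f 61 58 62
f 44 67 63
f 67 43 59
f 63 59 36
f 67 59 63
f 78 77 81
f 78 81 79
f 79 81 82
f 79 82 80
f 81 77 83
f 81 83 82
f 82 83 84
f 82 84 80
f 83 77 85
f 83 85 84
f 84 85 86
f 84 86 80
f 85 77 87
f 85 87 86
f 86 87 88
f 86 88 80
f 87 77 89
f 87 89 88
f 88 89 90
f 88 90 80
f 89 77 91
f 89 91 90
f 90 91 92
f 90 92 80
f 91 77 93
f 91 93 92
f 92 93 94
f 92 94 80
f 93 77 78
f 93 78 94
f 94 78 79
f 94 79 80



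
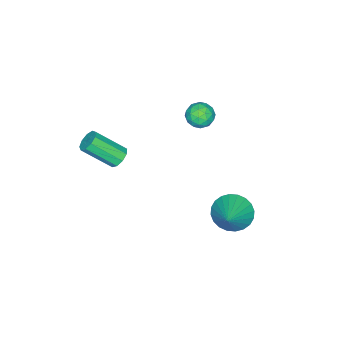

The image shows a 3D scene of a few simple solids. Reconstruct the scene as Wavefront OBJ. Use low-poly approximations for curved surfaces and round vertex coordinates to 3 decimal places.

v -3.202 -0.71 3.198
v -2.674 -0.341 2.726
v -2.246 -1.059 3.994
v -1.718 -0.69 3.522
v -2.246 -0.262 3.943
v -2.837 -0.046 3.451
v -2.083 -1.354 3.269
v -2.674 -1.138 2.777
v -1.983 -0.738 2.77
v -2.083 -0.063 3.186
v -2.837 -1.337 3.534
v -2.937 -0.662 3.95
v -3.022 -0.495 2.892
v -1.898 -0.905 3.828
v -2.208 -0.654 4.076
v -1.898 -0.436 3.798
v -3.118 -0.322 3.318
v -2.807 -0.104 3.04
v -2.556 -0.058 3.756
v -2.113 -1.296 3.68
v -1.802 -1.078 3.402
v -3.022 -0.964 2.922
v -2.712 -0.746 2.644
v -2.364 -1.342 2.964
v -2.305 -0.511 2.64
v -1.743 -0.716 3.109
v -1.958 -1.107 2.96
v -2.305 -0.98 2.671
v -2.364 -0.115 2.885
v -1.802 -0.32 3.353
v -2.112 -0.068 3.6
v -2.46 0.058 3.311
v -1.958 -0.348 2.911
v -3.118 -1.08 3.367
v -2.556 -1.285 3.835
v -2.46 -1.458 3.409
v -2.808 -1.332 3.12
v -3.177 -0.684 3.611
v -2.615 -0.889 4.08
v -2.615 -0.42 4.049
v -2.962 -0.293 3.76
v -2.962 -1.052 3.809
v -0.731 2.379 -1.456
v -0.1 2.474 -2.34
v 0.731 3.001 -0.344
v -0.277 2.86 -2.322
v -0.524 3.173 -2.173
v -0.802 3.365 -1.915
v -1.069 3.407 -1.587
v -1.285 3.292 -1.239
v -1.417 3.038 -0.924
v -1.444 2.684 -0.69
v -1.363 2.283 -0.573
v -1.185 1.897 -0.59
v -0.939 1.584 -0.739
v -0.66 1.393 -0.997
v -0.393 1.351 -1.326
v -0.177 1.466 -1.674
v -0.046 1.719 -1.989
v -0.019 2.074 -2.222
v 1.191 -3.02 1.674
v 1.735 -3.043 1.338
v 2.453 -4.383 2.59
v 1.909 -4.36 2.926
v 1.764 -2.736 1.649
v 2.482 -4.077 2.901
v 1.525 -2.562 1.972
v 2.243 -3.903 3.224
v 1.13 -2.603 2.155
v 1.847 -3.943 3.408
v 0.763 -2.838 2.113
v 1.481 -4.179 3.366
v 0.597 -3.158 1.866
v 1.314 -4.499 3.118
v 0.709 -3.414 1.528
v 1.426 -4.755 2.781
v 1.046 -3.485 1.259
v 1.764 -4.826 2.511
v 1.452 -3.338 1.184
v 2.169 -4.679 2.436
f 1 38 17
f 38 12 41
f 17 41 6
f 38 41 17
f 1 17 13
f 17 6 18
f 13 18 2
f 17 18 13
f 1 13 22
f 13 2 23
f 22 23 8
f 13 23 22
f 1 22 34
f 22 8 37
f 34 37 11
f 22 37 34
f 1 34 38
f 34 11 42
f 38 42 12
f 34 42 38
f 2 18 29
f 18 6 32
f 29 32 10
f 18 32 29
f 6 41 19
f 41 12 40
f 19 40 5
f 41 40 19
f 12 42 39
f 42 11 35
f 39 35 3
f 42 35 39
f 11 37 36
f 37 8 24
f 36 24 7
f 37 24 36
f 8 23 28
f 23 2 25
f 28 25 9
f 23 25 28
f 4 30 16
f 30 10 31
f 16 31 5
f 30 31 16
f 4 16 14
f 16 5 15
f 14 15 3
f 16 15 14
f 4 14 21
f 14 3 20
f 21 20 7
f 14 20 21
f 4 21 26
f 21 7 27
f 26 27 9
f 21 27 26
f 4 26 30
f 26 9 33
f 30 33 10
f 26 33 30
f 5 31 19
f 31 10 32
f 19 32 6
f 31 32 19
f 3 15 39
f 15 5 40
f 39 40 12
f 15 40 39
f 7 20 36
f 20 3 35
f 36 35 11
f 20 35 36
f 9 27 28
f 27 7 24
f 28 24 8
f 27 24 28
f 10 33 29
f 33 9 25
f 29 25 2
f 33 25 29
f 44 43 46
f 44 46 45
f 46 43 47
f 46 47 45
f 47 43 48
f 47 48 45
f 48 43 49
f 48 49 45
f 49 43 50
f 49 50 45
f 50 43 51
f 50 51 45
f 51 43 52
f 51 52 45
f 52 43 53
f 52 53 45
f 53 43 54
f 53 54 45
f 54 43 55
f 54 55 45
f 55 43 56
f 55 56 45
f 56 43 57
f 56 57 45
f 57 43 58
f 57 58 45
f 58 43 59
f 58 59 45
f 59 43 60
f 59 60 45
f 60 43 44
f 60 44 45
f 62 61 65
f 62 65 63
f 63 65 66
f 63 66 64
f 65 61 67
f 65 67 66
f 66 67 68
f 66 68 64
f 67 61 69
f 67 69 68
f 68 69 70
f 68 70 64
f 69 61 71
f 69 71 70
f 70 71 72
f 70 72 64
f 71 61 73
f 71 73 72
f 72 73 74
f 72 74 64
f 73 61 75
f 73 75 74
f 74 75 76
f 74 76 64
f 75 61 77
f 75 77 76
f 76 77 78
f 76 78 64
f 77 61 79
f 77 79 78
f 78 79 80
f 78 80 64
f 79 61 62
f 79 62 80
f 80 62 63
f 80 63 64



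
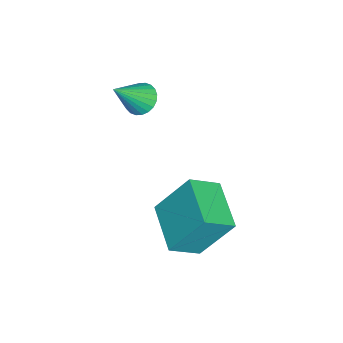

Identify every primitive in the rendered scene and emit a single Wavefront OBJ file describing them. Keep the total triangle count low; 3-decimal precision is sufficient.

v 1.147 0.282 -0.35
v 1.788 -0.551 0.308
v 0.92 1.36 1.235
v 1.561 0.527 1.893
v 2.699 1.173 -0.733
v 3.34 0.34 -0.075
v 2.472 2.251 0.852
v 3.113 1.418 1.51
v -0.643 -1.667 3.387
v -0.244 -1.904 2.96
v 0.223 -2.313 4.553
v -0.142 -1.685 3.005
v -0.116 -1.464 3.108
v -0.17 -1.273 3.254
v -0.296 -1.142 3.419
v -0.475 -1.092 3.58
v -0.679 -1.129 3.711
v -0.878 -1.248 3.793
v -1.041 -1.431 3.813
v -1.144 -1.649 3.768
v -1.17 -1.871 3.665
v -1.116 -2.062 3.519
v -0.99 -2.192 3.354
v -0.811 -2.243 3.193
v -0.606 -2.206 3.062
v -0.408 -2.087 2.98
f 2 4 1
f 5 2 1
f 1 4 3
f 3 5 1
f 2 8 4
f 6 2 5
f 6 8 2
f 4 8 3
f 7 5 3
f 3 8 7
f 7 6 5
f 8 6 7
f 10 9 12
f 10 12 11
f 12 9 13
f 12 13 11
f 13 9 14
f 13 14 11
f 14 9 15
f 14 15 11
f 15 9 16
f 15 16 11
f 16 9 17
f 16 17 11
f 17 9 18
f 17 18 11
f 18 9 19
f 18 19 11
f 19 9 20
f 19 20 11
f 20 9 21
f 20 21 11
f 21 9 22
f 21 22 11
f 22 9 23
f 22 23 11
f 23 9 24
f 23 24 11
f 24 9 25
f 24 25 11
f 25 9 26
f 25 26 11
f 26 9 10
f 26 10 11



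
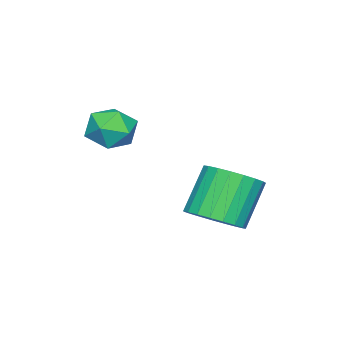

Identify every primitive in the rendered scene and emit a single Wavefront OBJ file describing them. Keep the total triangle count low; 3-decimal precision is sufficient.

v 2.683 0.838 -0.566
v 3.408 1.029 -0.675
v 2.952 -0.329 -0.825
v 3.677 -0.138 -0.934
v 3.38 -0.115 -0.238
v 3.214 0.606 -0.078
v 3.146 0.094 -1.422
v 2.98 0.815 -1.262
v 3.694 0.569 -1.204
v 3.838 0.44 -0.473
v 2.522 0.26 -1.027
v 2.666 0.131 -0.296
v 2.574 3.004 -3.629
v 3.243 3.247 -3.183
v 2.354 3.339 -1.904
v 1.686 3.096 -2.351
v 3.115 3.553 -3.294
v 2.226 3.645 -2.015
v 2.893 3.763 -3.463
v 2.004 3.855 -2.184
v 2.616 3.842 -3.661
v 1.728 3.934 -2.382
v 2.332 3.777 -3.853
v 1.444 3.869 -2.574
v 2.09 3.577 -4.007
v 1.202 3.669 -2.728
v 1.932 3.279 -4.096
v 1.043 3.371 -2.817
v 1.885 2.933 -4.104
v 0.996 3.025 -2.825
v 1.957 2.599 -4.03
v 1.068 2.691 -2.751
v 2.135 2.335 -3.886
v 1.247 2.428 -2.607
v 2.39 2.187 -3.699
v 1.501 2.279 -2.42
v 2.676 2.18 -3.499
v 1.788 2.273 -2.22
v 2.945 2.316 -3.322
v 2.057 2.408 -2.043
v 3.15 2.57 -3.198
v 2.261 2.662 -1.919
v 3.255 2.9 -3.149
v 2.367 2.992 -1.87
f 1 12 6
f 1 6 2
f 1 2 8
f 1 8 11
f 1 11 12
f 2 6 10
f 6 12 5
f 12 11 3
f 11 8 7
f 8 2 9
f 4 10 5
f 4 5 3
f 4 3 7
f 4 7 9
f 4 9 10
f 5 10 6
f 3 5 12
f 7 3 11
f 9 7 8
f 10 9 2
f 14 13 17
f 14 17 15
f 15 17 18
f 15 18 16
f 17 13 19
f 17 19 18
f 18 19 20
f 18 20 16
f 19 13 21
f 19 21 20
f 20 21 22
f 20 22 16
f 21 13 23
f 21 23 22
f 22 23 24
f 22 24 16
f 23 13 25
f 23 25 24
f 24 25 26
f 24 26 16
f 25 13 27
f 25 27 26
f 26 27 28
f 26 28 16
f 27 13 29
f 27 29 28
f 28 29 30
f 28 30 16
f 29 13 31
f 29 31 30
f 30 31 32
f 30 32 16
f 31 13 33
f 31 33 32
f 32 33 34
f 32 34 16
f 33 13 35
f 33 35 34
f 34 35 36
f 34 36 16
f 35 13 37
f 35 37 36
f 36 37 38
f 36 38 16
f 37 13 39
f 37 39 38
f 38 39 40
f 38 40 16
f 39 13 41
f 39 41 40
f 40 41 42
f 40 42 16
f 41 13 43
f 41 43 42
f 42 43 44
f 42 44 16
f 43 13 14
f 43 14 44
f 44 14 15
f 44 15 16



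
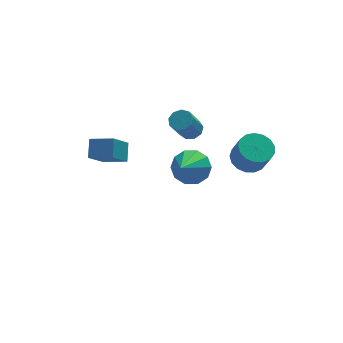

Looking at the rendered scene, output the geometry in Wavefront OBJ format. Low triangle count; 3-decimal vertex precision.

v 1.83 2.38 -4.18
v 2.709 1.978 -4.019
v 0.99 1.04 -2.94
v 2.624 2.413 -3.607
v 2.236 2.836 -3.413
v 1.692 3.084 -3.513
v 1.202 3.064 -3.867
v 0.951 2.782 -4.341
v 1.036 2.347 -4.754
v 1.425 1.925 -4.947
v 1.968 1.676 -4.848
v 2.459 1.696 -4.493
v 1.622 1.63 -0.776
v 2.072 1.836 -0.455
v 1.448 1.276 0.777
v 0.998 1.07 0.456
v 1.78 2.113 -0.477
v 1.156 1.554 0.755
v 1.414 2.164 -0.639
v 0.79 1.605 0.593
v 1.145 1.966 -0.865
v 0.521 1.406 0.367
v 1.1 1.61 -1.05
v 0.476 1.05 0.182
v 1.299 1.263 -1.106
v 0.675 0.704 0.126
v 1.649 1.088 -1.008
v 1.025 0.529 0.224
v 1.987 1.167 -0.802
v 1.363 0.607 0.43
v 2.154 1.462 -0.583
v 1.53 0.902 0.649
v 3.165 -2.296 0.106
v 3.895 -1.911 0.187
v 4.086 -2.518 1.355
v 3.355 -2.904 1.274
v 3.637 -1.662 0.359
v 3.827 -2.269 1.527
v 3.27 -1.559 0.472
v 3.461 -2.166 1.64
v 2.879 -1.625 0.502
v 3.07 -2.232 1.67
v 2.554 -1.845 0.441
v 2.745 -2.452 1.609
v 2.369 -2.168 0.303
v 2.559 -2.775 1.471
v 2.365 -2.52 0.12
v 2.556 -3.127 1.288
v 2.545 -2.822 -0.066
v 2.736 -3.429 1.102
v 2.867 -3.003 -0.213
v 3.058 -3.61 0.955
v 3.257 -3.022 -0.286
v 3.448 -3.629 0.882
v 3.626 -2.875 -0.27
v 3.817 -3.482 0.898
v 3.889 -2.596 -0.168
v 4.08 -3.203 1
v 3.986 -2.247 -0.003
v 4.177 -2.855 1.165
v -2.277 0.35 -0.925
v -2.057 1.076 -0.243
v -3.273 0.93 -1.22
v -3.052 1.656 -0.539
v -1.448 1.184 -2.081
v -1.227 1.91 -1.4
v -2.443 1.764 -2.377
v -2.223 2.49 -1.695
f 2 1 4
f 2 4 3
f 4 1 5
f 4 5 3
f 5 1 6
f 5 6 3
f 6 1 7
f 6 7 3
f 7 1 8
f 7 8 3
f 8 1 9
f 8 9 3
f 9 1 10
f 9 10 3
f 10 1 11
f 10 11 3
f 11 1 12
f 11 12 3
f 12 1 2
f 12 2 3
f 14 13 17
f 14 17 15
f 15 17 18
f 15 18 16
f 17 13 19
f 17 19 18
f 18 19 20
f 18 20 16
f 19 13 21
f 19 21 20
f 20 21 22
f 20 22 16
f 21 13 23
f 21 23 22
f 22 23 24
f 22 24 16
f 23 13 25
f 23 25 24
f 24 25 26
f 24 26 16
f 25 13 27
f 25 27 26
f 26 27 28
f 26 28 16
f 27 13 29
f 27 29 28
f 28 29 30
f 28 30 16
f 29 13 31
f 29 31 30
f 30 31 32
f 30 32 16
f 31 13 14
f 31 14 32
f 32 14 15
f 32 15 16
f 34 33 37
f 34 37 35
f 35 37 38
f 35 38 36
f 37 33 39
f 37 39 38
f 38 39 40
f 38 40 36
f 39 33 41
f 39 41 40
f 40 41 42
f 40 42 36
f 41 33 43
f 41 43 42
f 42 43 44
f 42 44 36
f 43 33 45
f 43 45 44
f 44 45 46
f 44 46 36
f 45 33 47
f 45 47 46
f 46 47 48
f 46 48 36
f 47 33 49
f 47 49 48
f 48 49 50
f 48 50 36
f 49 33 51
f 49 51 50
f 50 51 52
f 50 52 36
f 51 33 53
f 51 53 52
f 52 53 54
f 52 54 36
f 53 33 55
f 53 55 54
f 54 55 56
f 54 56 36
f 55 33 57
f 55 57 56
f 56 57 58
f 56 58 36
f 57 33 59
f 57 59 58
f 58 59 60
f 58 60 36
f 59 33 34
f 59 34 60
f 60 34 35
f 60 35 36
f 62 64 61
f 65 62 61
f 61 64 63
f 63 65 61
f 62 68 64
f 66 62 65
f 66 68 62
f 64 68 63
f 67 65 63
f 63 68 67
f 67 66 65
f 68 66 67



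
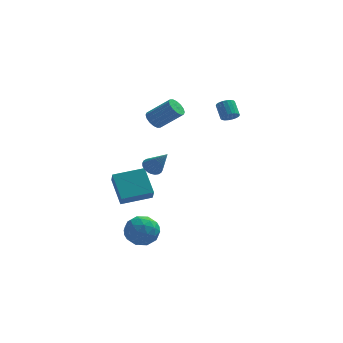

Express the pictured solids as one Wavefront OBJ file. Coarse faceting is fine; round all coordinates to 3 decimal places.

v -1.231 -3.54 1.758
v -0.728 -3.503 1.472
v -0.489 -4.16 2.982
v -0.734 -3.302 1.577
v -0.816 -3.138 1.709
v -0.961 -3.035 1.849
v -1.147 -3.009 1.976
v -1.346 -3.064 2.068
v -1.527 -3.191 2.114
v -1.664 -3.371 2.106
v -1.734 -3.577 2.044
v -1.728 -3.778 1.939
v -1.647 -3.942 1.806
v -1.502 -4.045 1.666
v -1.316 -4.071 1.54
v -1.117 -4.016 1.447
v -0.935 -3.889 1.402
v -0.799 -3.709 1.41
v -1.138 4.007 1.129
v -0.772 3.774 0.672
v 0.483 3.54 1.794
v 0.118 3.773 2.251
v -0.713 4.094 0.672
v 0.542 3.86 1.794
v -0.767 4.392 0.795
v 0.488 4.158 1.917
v -0.921 4.586 1.007
v 0.334 4.352 2.129
v -1.132 4.625 1.252
v 0.123 4.391 2.374
v -1.346 4.498 1.464
v -0.09 4.264 2.586
v -1.503 4.24 1.586
v -0.248 4.006 2.708
v -1.562 3.92 1.586
v -0.307 3.686 2.708
v -1.508 3.622 1.463
v -0.253 3.388 2.585
v -1.354 3.428 1.251
v -0.099 3.194 2.373
v -1.143 3.389 1.006
v 0.112 3.155 2.128
v -0.93 3.516 0.794
v 0.326 3.282 1.916
v -1.563 -1.835 -3.964
v -0.887 -2.34 -3.41
v -2.693 -2.96 -3.61
v -2.017 -3.465 -3.056
v -2.359 -2.569 -2.741
v -1.66 -1.874 -2.96
v -1.92 -3.426 -4.06
v -1.221 -2.731 -4.279
v -1.107 -3.324 -3.47
v -1.379 -2.794 -2.655
v -2.201 -2.506 -4.365
v -2.473 -1.976 -3.55
v -1.126 -1.989 -3.718
v -2.454 -3.311 -3.302
v -2.655 -2.784 -3.117
v -2.258 -3.082 -2.791
v -1.58 -1.715 -3.453
v -1.183 -2.012 -3.128
v -2.048 -2.147 -2.734
v -2.397 -3.288 -3.892
v -2 -3.585 -3.567
v -1.322 -2.218 -4.229
v -0.925 -2.516 -3.903
v -1.532 -3.153 -4.286
v -0.858 -2.864 -3.428
v -1.522 -3.525 -3.22
v -1.465 -3.502 -3.81
v -1.054 -3.093 -3.939
v -1.017 -2.553 -2.949
v -1.682 -3.214 -2.741
v -1.883 -2.687 -2.555
v -1.472 -2.279 -2.684
v -1.147 -3.131 -2.984
v -1.898 -2.086 -4.279
v -2.563 -2.747 -4.071
v -2.108 -3.021 -4.336
v -1.697 -2.613 -4.465
v -2.058 -1.775 -3.8
v -2.722 -2.436 -3.592
v -2.526 -2.207 -3.081
v -2.115 -1.798 -3.21
v -2.433 -2.169 -4.036
v 2.885 1.576 2.608
v 3.389 1.64 2.718
v 3.16 2.387 3.341
v 2.655 2.324 3.232
v 3.357 1.781 2.537
v 3.128 2.528 3.161
v 3.232 1.881 2.37
v 3.003 2.629 2.994
v 3.038 1.922 2.251
v 2.809 2.669 2.874
v 2.814 1.893 2.202
v 2.584 2.641 2.826
v 2.603 1.802 2.234
v 2.374 2.55 2.858
v 2.448 1.667 2.34
v 2.219 2.414 2.963
v 2.38 1.513 2.499
v 2.151 2.26 3.122
v 2.412 1.372 2.679
v 2.183 2.119 3.303
v 2.537 1.271 2.846
v 2.308 2.019 3.47
v 2.731 1.231 2.966
v 2.502 1.978 3.589
v 2.956 1.259 3.014
v 2.726 2.007 3.638
v 3.166 1.35 2.982
v 2.937 2.098 3.606
v 3.321 1.486 2.877
v 3.092 2.233 3.5
v -2.818 -2.461 -1.241
v -3.294 -1.206 -0.149
v -2.885 -1.833 -1.991
v -3.361 -0.579 -0.898
v -1.159 -2.021 -1.022
v -1.635 -0.767 0.071
v -1.226 -1.394 -1.771
v -1.702 -0.139 -0.679
f 2 1 4
f 2 4 3
f 4 1 5
f 4 5 3
f 5 1 6
f 5 6 3
f 6 1 7
f 6 7 3
f 7 1 8
f 7 8 3
f 8 1 9
f 8 9 3
f 9 1 10
f 9 10 3
f 10 1 11
f 10 11 3
f 11 1 12
f 11 12 3
f 12 1 13
f 12 13 3
f 13 1 14
f 13 14 3
f 14 1 15
f 14 15 3
f 15 1 16
f 15 16 3
f 16 1 17
f 16 17 3
f 17 1 18
f 17 18 3
f 18 1 2
f 18 2 3
f 20 19 23
f 20 23 21
f 21 23 24
f 21 24 22
f 23 19 25
f 23 25 24
f 24 25 26
f 24 26 22
f 25 19 27
f 25 27 26
f 26 27 28
f 26 28 22
f 27 19 29
f 27 29 28
f 28 29 30
f 28 30 22
f 29 19 31
f 29 31 30
f 30 31 32
f 30 32 22
f 31 19 33
f 31 33 32
f 32 33 34
f 32 34 22
f 33 19 35
f 33 35 34
f 34 35 36
f 34 36 22
f 35 19 37
f 35 37 36
f 36 37 38
f 36 38 22
f 37 19 39
f 37 39 38
f 38 39 40
f 38 40 22
f 39 19 41
f 39 41 40
f 40 41 42
f 40 42 22
f 41 19 43
f 41 43 42
f 42 43 44
f 42 44 22
f 43 19 20
f 43 20 44
f 44 20 21
f 44 21 22
f 45 82 61
f 82 56 85
f 61 85 50
f 82 85 61
f 45 61 57
f 61 50 62
f 57 62 46
f 61 62 57
f 45 57 66
f 57 46 67
f 66 67 52
f 57 67 66
f 45 66 78
f 66 52 81
f 78 81 55
f 66 81 78
f 45 78 82
f 78 55 86
f 82 86 56
f 78 86 82
f 46 62 73
f 62 50 76
f 73 76 54
f 62 76 73
f 50 85 63
f 85 56 84
f 63 84 49
f 85 84 63
f 56 86 83
f 86 55 79
f 83 79 47
f 86 79 83
f 55 81 80
f 81 52 68
f 80 68 51
f 81 68 80
f 52 67 72
f 67 46 69
f 72 69 53
f 67 69 72
f 48 74 60
f 74 54 75
f 60 75 49
f 74 75 60
f 48 60 58
f 60 49 59
f 58 59 47
f 60 59 58
f 48 58 65
f 58 47 64
f 65 64 51
f 58 64 65
f 48 65 70
f 65 51 71
f 70 71 53
f 65 71 70
f 48 70 74
f 70 53 77
f 74 77 54
f 70 77 74
f 49 75 63
f 75 54 76
f 63 76 50
f 75 76 63
f 47 59 83
f 59 49 84
f 83 84 56
f 59 84 83
f 51 64 80
f 64 47 79
f 80 79 55
f 64 79 80
f 53 71 72
f 71 51 68
f 72 68 52
f 71 68 72
f 54 77 73
f 77 53 69
f 73 69 46
f 77 69 73
f 88 87 91
f 88 91 89
f 89 91 92
f 89 92 90
f 91 87 93
f 91 93 92
f 92 93 94
f 92 94 90
f 93 87 95
f 93 95 94
f 94 95 96
f 94 96 90
f 95 87 97
f 95 97 96
f 96 97 98
f 96 98 90
f 97 87 99
f 97 99 98
f 98 99 100
f 98 100 90
f 99 87 101
f 99 101 100
f 100 101 102
f 100 102 90
f 101 87 103
f 101 103 102
f 102 103 104
f 102 104 90
f 103 87 105
f 103 105 104
f 104 105 106
f 104 106 90
f 105 87 107
f 105 107 106
f 106 107 108
f 106 108 90
f 107 87 109
f 107 109 108
f 108 109 110
f 108 110 90
f 109 87 111
f 109 111 110
f 110 111 112
f 110 112 90
f 111 87 113
f 111 113 112
f 112 113 114
f 112 114 90
f 113 87 115
f 113 115 114
f 114 115 116
f 114 116 90
f 115 87 88
f 115 88 116
f 116 88 89
f 116 89 90
f 118 120 117
f 121 118 117
f 117 120 119
f 119 121 117
f 118 124 120
f 122 118 121
f 122 124 118
f 120 124 119
f 123 121 119
f 119 124 123
f 123 122 121
f 124 122 123



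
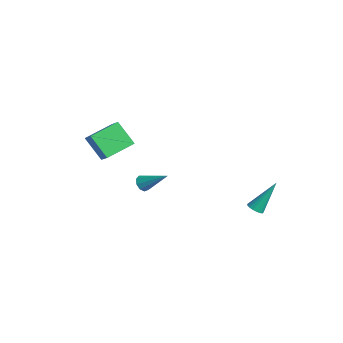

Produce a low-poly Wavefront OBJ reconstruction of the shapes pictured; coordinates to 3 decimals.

v -3.124 -4.906 1.247
v -2.223 -4.95 1.977
v -3.403 -3.257 1.692
v -2.502 -3.302 2.421
v -2.138 -4.418 0.059
v -1.237 -4.463 0.788
v -2.417 -2.77 0.503
v -1.516 -2.814 1.233
v -4.262 -1.165 -4.19
v -3.849 -1.258 -4.541
v -3.158 -0.195 -3.15
v -4.033 -0.944 -4.639
v -4.324 -0.734 -4.526
v -4.586 -0.726 -4.256
v -4.696 -0.923 -3.955
v -4.603 -1.233 -3.764
v -4.35 -1.512 -3.773
v -4.056 -1.628 -3.976
v -3.858 -1.528 -4.28
v 1.634 2.624 -3.464
v 2.1 2.475 -3.361
v 1.646 3.816 -1.796
v 2.131 2.668 -3.499
v 2.048 2.851 -3.629
v 1.87 2.982 -3.721
v 1.638 3.031 -3.755
v 1.405 2.987 -3.721
v 1.225 2.86 -3.629
v 1.138 2.678 -3.499
v 1.165 2.485 -3.361
v 1.299 2.323 -3.246
v 1.51 2.23 -3.182
v 1.749 2.228 -3.182
v 1.962 2.316 -3.246
f 2 4 1
f 5 2 1
f 1 4 3
f 3 5 1
f 2 8 4
f 6 2 5
f 6 8 2
f 4 8 3
f 7 5 3
f 3 8 7
f 7 6 5
f 8 6 7
f 10 9 12
f 10 12 11
f 12 9 13
f 12 13 11
f 13 9 14
f 13 14 11
f 14 9 15
f 14 15 11
f 15 9 16
f 15 16 11
f 16 9 17
f 16 17 11
f 17 9 18
f 17 18 11
f 18 9 19
f 18 19 11
f 19 9 10
f 19 10 11
f 21 20 23
f 21 23 22
f 23 20 24
f 23 24 22
f 24 20 25
f 24 25 22
f 25 20 26
f 25 26 22
f 26 20 27
f 26 27 22
f 27 20 28
f 27 28 22
f 28 20 29
f 28 29 22
f 29 20 30
f 29 30 22
f 30 20 31
f 30 31 22
f 31 20 32
f 31 32 22
f 32 20 33
f 32 33 22
f 33 20 34
f 33 34 22
f 34 20 21
f 34 21 22



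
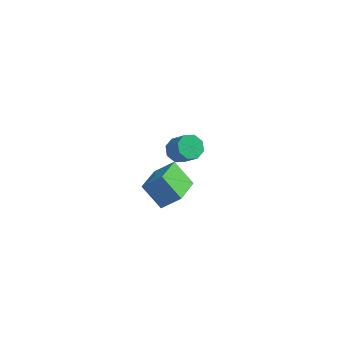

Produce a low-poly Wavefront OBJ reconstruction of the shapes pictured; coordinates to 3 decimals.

v 0.497 -3.701 2.312
v 1.063 -3.468 1.953
v 1.829 -3.885 2.89
v 1.263 -4.119 3.248
v 0.86 -3.091 2.287
v 1.625 -3.509 3.224
v 0.443 -3.072 2.636
v 1.209 -3.489 3.573
v 0.059 -3.421 2.795
v 0.824 -3.839 3.732
v -0.069 -3.935 2.67
v 0.697 -4.352 3.607
v 0.135 -4.311 2.336
v 0.9 -4.729 3.273
v 0.551 -4.331 1.987
v 1.317 -4.748 2.924
v 0.936 -3.981 1.828
v 1.701 -4.399 2.765
v -0.793 -2.692 -3.945
v -1.927 -2.385 -2.83
v -0.792 -0.908 -4.435
v -1.925 -0.601 -3.319
v 0.185 -2.439 -3.021
v -0.948 -2.132 -1.905
v 0.187 -0.655 -3.51
v -0.947 -0.348 -2.395
f 2 1 5
f 2 5 3
f 3 5 6
f 3 6 4
f 5 1 7
f 5 7 6
f 6 7 8
f 6 8 4
f 7 1 9
f 7 9 8
f 8 9 10
f 8 10 4
f 9 1 11
f 9 11 10
f 10 11 12
f 10 12 4
f 11 1 13
f 11 13 12
f 12 13 14
f 12 14 4
f 13 1 15
f 13 15 14
f 14 15 16
f 14 16 4
f 15 1 17
f 15 17 16
f 16 17 18
f 16 18 4
f 17 1 2
f 17 2 18
f 18 2 3
f 18 3 4
f 20 22 19
f 23 20 19
f 19 22 21
f 21 23 19
f 20 26 22
f 24 20 23
f 24 26 20
f 22 26 21
f 25 23 21
f 21 26 25
f 25 24 23
f 26 24 25



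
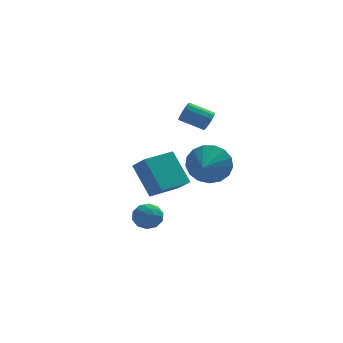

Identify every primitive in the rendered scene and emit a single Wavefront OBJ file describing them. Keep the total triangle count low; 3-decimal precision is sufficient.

v -2.611 -1.779 0.315
v -1.935 -2.075 0.105
v -3.185 -2.805 -0.085
v -2.509 -3.101 -0.295
v -2.674 -3.012 0.449
v -2.32 -2.378 0.697
v -2.8 -2.502 -0.677
v -2.446 -1.868 -0.429
v -2.052 -2.522 -0.508
v -1.974 -2.837 0.188
v -3.146 -2.043 -0.168
v -3.068 -2.358 0.528
v -2.223 -1.837 0.245
v -2.897 -3.043 -0.225
v -2.995 -2.991 0.212
v -2.597 -3.165 0.089
v -2.449 -2.015 0.593
v -2.051 -2.189 0.47
v -2.486 -2.74 0.672
v -3.069 -2.691 -0.45
v -2.671 -2.865 -0.573
v -2.523 -1.715 -0.069
v -2.125 -1.889 -0.192
v -2.634 -2.14 -0.652
v -1.894 -2.274 -0.238
v -2.231 -2.877 -0.474
v -2.403 -2.525 -0.698
v -2.194 -2.152 -0.552
v -1.848 -2.459 0.171
v -2.185 -3.062 -0.065
v -2.283 -3.01 0.373
v -2.074 -2.637 0.518
v -1.917 -2.722 -0.19
v -2.935 -1.818 0.085
v -3.272 -2.421 -0.151
v -3.046 -2.243 -0.498
v -2.837 -1.87 -0.353
v -2.889 -2.003 0.494
v -3.226 -2.606 0.258
v -2.926 -2.728 0.572
v -2.717 -2.355 0.718
v -3.203 -2.158 0.21
v 0.186 -2.805 3.374
v 0.619 -3.314 2.5
v -0.326 -4.015 3.826
v 1 -3.34 2.863
v 1.194 -3.244 3.342
v 1.158 -3.047 3.829
v 0.899 -2.794 4.212
v 0.477 -2.544 4.402
v -0.012 -2.354 4.358
v -0.455 -2.267 4.087
v -0.752 -2.303 3.654
v -0.833 -2.454 3.156
v -0.681 -2.686 2.708
v -0.331 -2.945 2.413
v 0.139 -3.171 2.338
v 1.199 2.88 3.225
v 1.489 2.977 3.73
v 0.31 3.317 4.34
v 0.021 3.22 3.835
v 1.487 3.266 3.566
v 0.308 3.606 4.176
v 1.394 3.433 3.293
v 0.215 3.773 3.903
v 1.239 3.424 2.999
v 0.061 3.764 3.609
v 1.072 3.242 2.777
v -0.107 3.582 3.387
v 0.945 2.946 2.697
v -0.234 3.285 3.307
v 0.899 2.628 2.784
v -0.28 2.968 3.394
v 0.948 2.391 3.012
v -0.231 2.731 3.622
v 1.077 2.309 3.307
v -0.102 2.649 3.917
v 1.245 2.408 3.576
v 0.066 2.748 4.186
v 1.398 2.657 3.734
v 0.22 2.997 4.344
v -2.461 -2.397 1.276
v -2.009 -3.11 2.028
v -3.084 -1.266 2.724
v -2.632 -1.978 3.475
v -1.028 -1.542 1.225
v -0.576 -2.254 1.976
v -1.651 -0.41 2.672
v -1.199 -1.123 3.424
f 1 38 17
f 38 12 41
f 17 41 6
f 38 41 17
f 1 17 13
f 17 6 18
f 13 18 2
f 17 18 13
f 1 13 22
f 13 2 23
f 22 23 8
f 13 23 22
f 1 22 34
f 22 8 37
f 34 37 11
f 22 37 34
f 1 34 38
f 34 11 42
f 38 42 12
f 34 42 38
f 2 18 29
f 18 6 32
f 29 32 10
f 18 32 29
f 6 41 19
f 41 12 40
f 19 40 5
f 41 40 19
f 12 42 39
f 42 11 35
f 39 35 3
f 42 35 39
f 11 37 36
f 37 8 24
f 36 24 7
f 37 24 36
f 8 23 28
f 23 2 25
f 28 25 9
f 23 25 28
f 4 30 16
f 30 10 31
f 16 31 5
f 30 31 16
f 4 16 14
f 16 5 15
f 14 15 3
f 16 15 14
f 4 14 21
f 14 3 20
f 21 20 7
f 14 20 21
f 4 21 26
f 21 7 27
f 26 27 9
f 21 27 26
f 4 26 30
f 26 9 33
f 30 33 10
f 26 33 30
f 5 31 19
f 31 10 32
f 19 32 6
f 31 32 19
f 3 15 39
f 15 5 40
f 39 40 12
f 15 40 39
f 7 20 36
f 20 3 35
f 36 35 11
f 20 35 36
f 9 27 28
f 27 7 24
f 28 24 8
f 27 24 28
f 10 33 29
f 33 9 25
f 29 25 2
f 33 25 29
f 44 43 46
f 44 46 45
f 46 43 47
f 46 47 45
f 47 43 48
f 47 48 45
f 48 43 49
f 48 49 45
f 49 43 50
f 49 50 45
f 50 43 51
f 50 51 45
f 51 43 52
f 51 52 45
f 52 43 53
f 52 53 45
f 53 43 54
f 53 54 45
f 54 43 55
f 54 55 45
f 55 43 56
f 55 56 45
f 56 43 57
f 56 57 45
f 57 43 44
f 57 44 45
f 59 58 62
f 59 62 60
f 60 62 63
f 60 63 61
f 62 58 64
f 62 64 63
f 63 64 65
f 63 65 61
f 64 58 66
f 64 66 65
f 65 66 67
f 65 67 61
f 66 58 68
f 66 68 67
f 67 68 69
f 67 69 61
f 68 58 70
f 68 70 69
f 69 70 71
f 69 71 61
f 70 58 72
f 70 72 71
f 71 72 73
f 71 73 61
f 72 58 74
f 72 74 73
f 73 74 75
f 73 75 61
f 74 58 76
f 74 76 75
f 75 76 77
f 75 77 61
f 76 58 78
f 76 78 77
f 77 78 79
f 77 79 61
f 78 58 80
f 78 80 79
f 79 80 81
f 79 81 61
f 80 58 59
f 80 59 81
f 81 59 60
f 81 60 61
f 83 85 82
f 86 83 82
f 82 85 84
f 84 86 82
f 83 89 85
f 87 83 86
f 87 89 83
f 85 89 84
f 88 86 84
f 84 89 88
f 88 87 86
f 89 87 88



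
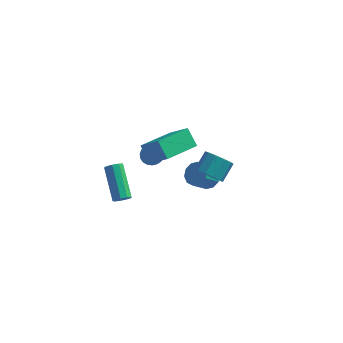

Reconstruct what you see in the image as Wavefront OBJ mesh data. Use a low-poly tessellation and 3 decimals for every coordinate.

v -1.349 0.559 -0.141
v -0.829 0.53 -0.593
v -0.791 -0.339 0.561
v -0.737 0.73 -0.41
v -0.751 0.901 -0.18
v -0.869 1.013 0.057
v -1.069 1.046 0.26
v -1.318 0.996 0.393
v -1.572 0.869 0.434
v -1.788 0.69 0.375
v -1.928 0.487 0.228
v -1.968 0.298 0.016
v -1.901 0.153 -0.222
v -1.739 0.079 -0.447
v -1.509 0.088 -0.618
v -1.252 0.178 -0.707
v -1.011 0.335 -0.699
v -0.807 -2.34 2.234
v -1.421 -1.759 3.029
v 0.405 -0.798 2.043
v -0.209 -0.218 2.839
v 0.269 -3.022 3.561
v -0.345 -2.442 4.357
v 1.481 -1.481 3.371
v 0.867 -0.9 4.166
v 2.498 -3.525 3.158
v 2.875 -4.045 3.633
v 3.239 -3.156 4.318
v 2.862 -2.635 3.842
v 3.192 -3.904 3.281
v 3.556 -3.014 3.966
v 3.243 -3.617 2.881
v 3.607 -2.728 3.566
v 3.01 -3.295 2.587
v 3.374 -2.406 3.272
v 2.581 -3.061 2.511
v 2.945 -2.172 3.196
v 2.121 -3.004 2.682
v 2.485 -2.115 3.367
v 1.804 -3.146 3.034
v 2.168 -2.256 3.719
v 1.753 -3.432 3.434
v 2.117 -2.543 4.119
v 1.986 -3.754 3.728
v 2.35 -2.865 4.413
v 2.415 -3.988 3.804
v 2.779 -3.099 4.489
v -2.028 -3.458 -0.054
v -1.728 -3.596 0.335
v -2.533 -2.061 1.503
v -2.832 -1.922 1.114
v -1.565 -3.36 0.137
v -2.369 -1.825 1.305
v -1.618 -3.17 -0.15
v -2.423 -1.634 1.017
v -1.863 -3.114 -0.392
v -2.667 -1.578 0.775
v -2.185 -3.219 -0.476
v -2.989 -1.683 0.691
v -2.433 -3.436 -0.362
v -3.238 -1.9 0.805
v -2.492 -3.663 -0.104
v -3.297 -2.127 1.064
v -2.333 -3.794 0.178
v -3.138 -2.259 1.345
v -2.032 -3.768 0.351
v -2.836 -2.232 1.519
v 1.351 2.609 -3.804
v 1.978 2.189 -3.65
v 1.356 1.571 -2.802
v 0.729 1.991 -2.956
v 1.984 2.572 -3.367
v 1.362 1.954 -2.519
v 1.748 2.968 -3.251
v 1.126 2.35 -2.403
v 1.361 3.228 -3.346
v 0.739 2.61 -2.498
v 0.969 3.251 -3.616
v 0.348 2.633 -2.768
v 0.724 3.029 -3.958
v 0.102 2.411 -3.11
v 0.718 2.646 -4.241
v 0.096 2.028 -3.393
v 0.954 2.25 -4.357
v 0.332 1.632 -3.509
v 1.341 1.99 -4.262
v 0.719 1.372 -3.414
v 1.732 1.967 -3.992
v 1.111 1.349 -3.144
f 2 1 4
f 2 4 3
f 4 1 5
f 4 5 3
f 5 1 6
f 5 6 3
f 6 1 7
f 6 7 3
f 7 1 8
f 7 8 3
f 8 1 9
f 8 9 3
f 9 1 10
f 9 10 3
f 10 1 11
f 10 11 3
f 11 1 12
f 11 12 3
f 12 1 13
f 12 13 3
f 13 1 14
f 13 14 3
f 14 1 15
f 14 15 3
f 15 1 16
f 15 16 3
f 16 1 17
f 16 17 3
f 17 1 2
f 17 2 3
f 19 21 18
f 22 19 18
f 18 21 20
f 20 22 18
f 19 25 21
f 23 19 22
f 23 25 19
f 21 25 20
f 24 22 20
f 20 25 24
f 24 23 22
f 25 23 24
f 27 26 30
f 27 30 28
f 28 30 31
f 28 31 29
f 30 26 32
f 30 32 31
f 31 32 33
f 31 33 29
f 32 26 34
f 32 34 33
f 33 34 35
f 33 35 29
f 34 26 36
f 34 36 35
f 35 36 37
f 35 37 29
f 36 26 38
f 36 38 37
f 37 38 39
f 37 39 29
f 38 26 40
f 38 40 39
f 39 40 41
f 39 41 29
f 40 26 42
f 40 42 41
f 41 42 43
f 41 43 29
f 42 26 44
f 42 44 43
f 43 44 45
f 43 45 29
f 44 26 46
f 44 46 45
f 45 46 47
f 45 47 29
f 46 26 27
f 46 27 47
f 47 27 28
f 47 28 29
f 49 48 52
f 49 52 50
f 50 52 53
f 50 53 51
f 52 48 54
f 52 54 53
f 53 54 55
f 53 55 51
f 54 48 56
f 54 56 55
f 55 56 57
f 55 57 51
f 56 48 58
f 56 58 57
f 57 58 59
f 57 59 51
f 58 48 60
f 58 60 59
f 59 60 61
f 59 61 51
f 60 48 62
f 60 62 61
f 61 62 63
f 61 63 51
f 62 48 64
f 62 64 63
f 63 64 65
f 63 65 51
f 64 48 66
f 64 66 65
f 65 66 67
f 65 67 51
f 66 48 49
f 66 49 67
f 67 49 50
f 67 50 51
f 69 68 72
f 69 72 70
f 70 72 73
f 70 73 71
f 72 68 74
f 72 74 73
f 73 74 75
f 73 75 71
f 74 68 76
f 74 76 75
f 75 76 77
f 75 77 71
f 76 68 78
f 76 78 77
f 77 78 79
f 77 79 71
f 78 68 80
f 78 80 79
f 79 80 81
f 79 81 71
f 80 68 82
f 80 82 81
f 81 82 83
f 81 83 71
f 82 68 84
f 82 84 83
f 83 84 85
f 83 85 71
f 84 68 86
f 84 86 85
f 85 86 87
f 85 87 71
f 86 68 88
f 86 88 87
f 87 88 89
f 87 89 71
f 88 68 69
f 88 69 89
f 89 69 70
f 89 70 71



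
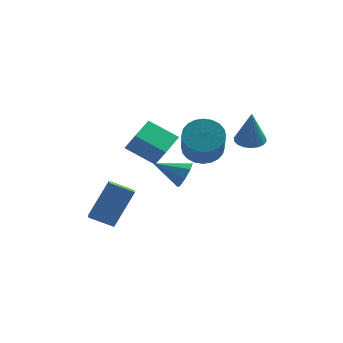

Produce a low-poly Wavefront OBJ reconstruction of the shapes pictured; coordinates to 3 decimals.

v 1.338 2.295 1.591
v 2.249 2.251 1.327
v 2.614 0.702 2.846
v 1.702 0.745 3.109
v 2.263 2.512 1.59
v 2.627 0.963 3.109
v 2.135 2.74 1.853
v 2.499 1.19 3.372
v 1.886 2.9 2.076
v 2.25 1.351 3.595
v 1.553 2.968 2.225
v 1.918 1.419 3.744
v 1.188 2.933 2.278
v 1.553 1.384 3.797
v 0.846 2.802 2.226
v 1.21 1.252 3.745
v 0.578 2.593 2.077
v 0.943 1.043 3.596
v 0.426 2.338 1.854
v 0.791 0.789 3.373
v 0.413 2.077 1.591
v 0.777 0.528 3.11
v 0.541 1.85 1.328
v 0.905 0.3 2.847
v 0.79 1.689 1.105
v 1.154 0.14 2.624
v 1.122 1.621 0.956
v 1.487 0.072 2.475
v 1.487 1.656 0.903
v 1.852 0.107 2.422
v 1.83 1.788 0.955
v 2.194 0.238 2.474
v 2.097 1.997 1.104
v 2.462 0.447 2.623
v 0.992 0.304 0.815
v 1.302 -0.044 1.377
v -0.372 0.136 1.465
v 1.273 0.508 1.457
v 1.079 0.94 1.161
v 0.834 1 0.663
v 0.681 0.652 0.253
v 0.711 0.099 0.173
v 0.905 -0.333 0.469
v 1.15 -0.392 0.967
v -1.936 -0.624 -2.238
v -3.048 -0.746 -1.728
v -2.147 0.128 -2.518
v -3.259 0.006 -2.008
v -1.221 0.234 -0.472
v -2.333 0.112 0.038
v -1.432 0.986 -0.752
v -2.544 0.864 -0.242
v 3.301 2.991 1.959
v 3.768 2.468 1.795
v 3.439 2.549 3.761
v 3.958 2.721 1.843
v 4.018 3.028 1.913
v 3.937 3.327 1.993
v 3.729 3.56 2.066
v 3.436 3.68 2.118
v 3.117 3.664 2.138
v 2.834 3.514 2.123
v 2.644 3.261 2.076
v 2.583 2.954 2.005
v 2.665 2.655 1.926
v 2.873 2.422 1.852
v 3.165 2.302 1.801
v 3.485 2.318 1.78
v -0.09 -0.689 1.848
v -1.426 -0.625 2.652
v 0.205 0.447 2.248
v -1.131 0.511 3.051
v 0.511 -1.211 2.889
v -0.825 -1.147 3.692
v 0.806 -0.075 3.288
v -0.53 -0.011 4.092
f 2 1 5
f 2 5 3
f 3 5 6
f 3 6 4
f 5 1 7
f 5 7 6
f 6 7 8
f 6 8 4
f 7 1 9
f 7 9 8
f 8 9 10
f 8 10 4
f 9 1 11
f 9 11 10
f 10 11 12
f 10 12 4
f 11 1 13
f 11 13 12
f 12 13 14
f 12 14 4
f 13 1 15
f 13 15 14
f 14 15 16
f 14 16 4
f 15 1 17
f 15 17 16
f 16 17 18
f 16 18 4
f 17 1 19
f 17 19 18
f 18 19 20
f 18 20 4
f 19 1 21
f 19 21 20
f 20 21 22
f 20 22 4
f 21 1 23
f 21 23 22
f 22 23 24
f 22 24 4
f 23 1 25
f 23 25 24
f 24 25 26
f 24 26 4
f 25 1 27
f 25 27 26
f 26 27 28
f 26 28 4
f 27 1 29
f 27 29 28
f 28 29 30
f 28 30 4
f 29 1 31
f 29 31 30
f 30 31 32
f 30 32 4
f 31 1 33
f 31 33 32
f 32 33 34
f 32 34 4
f 33 1 2
f 33 2 34
f 34 2 3
f 34 3 4
f 36 35 38
f 36 38 37
f 38 35 39
f 38 39 37
f 39 35 40
f 39 40 37
f 40 35 41
f 40 41 37
f 41 35 42
f 41 42 37
f 42 35 43
f 42 43 37
f 43 35 44
f 43 44 37
f 44 35 36
f 44 36 37
f 46 48 45
f 49 46 45
f 45 48 47
f 47 49 45
f 46 52 48
f 50 46 49
f 50 52 46
f 48 52 47
f 51 49 47
f 47 52 51
f 51 50 49
f 52 50 51
f 54 53 56
f 54 56 55
f 56 53 57
f 56 57 55
f 57 53 58
f 57 58 55
f 58 53 59
f 58 59 55
f 59 53 60
f 59 60 55
f 60 53 61
f 60 61 55
f 61 53 62
f 61 62 55
f 62 53 63
f 62 63 55
f 63 53 64
f 63 64 55
f 64 53 65
f 64 65 55
f 65 53 66
f 65 66 55
f 66 53 67
f 66 67 55
f 67 53 68
f 67 68 55
f 68 53 54
f 68 54 55
f 70 72 69
f 73 70 69
f 69 72 71
f 71 73 69
f 70 76 72
f 74 70 73
f 74 76 70
f 72 76 71
f 75 73 71
f 71 76 75
f 75 74 73
f 76 74 75

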